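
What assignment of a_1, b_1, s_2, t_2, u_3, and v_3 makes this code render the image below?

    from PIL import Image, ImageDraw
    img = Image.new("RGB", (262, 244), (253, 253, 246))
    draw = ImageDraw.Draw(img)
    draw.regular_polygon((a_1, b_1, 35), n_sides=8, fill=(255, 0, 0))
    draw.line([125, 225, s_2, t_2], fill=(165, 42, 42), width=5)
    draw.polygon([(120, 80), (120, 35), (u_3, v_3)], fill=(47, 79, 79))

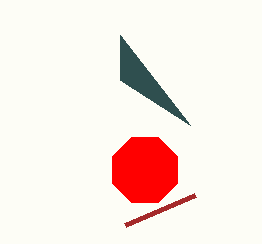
a_1 = 145, b_1 = 170, s_2 = 195, t_2 = 195, u_3 = 190, v_3 = 125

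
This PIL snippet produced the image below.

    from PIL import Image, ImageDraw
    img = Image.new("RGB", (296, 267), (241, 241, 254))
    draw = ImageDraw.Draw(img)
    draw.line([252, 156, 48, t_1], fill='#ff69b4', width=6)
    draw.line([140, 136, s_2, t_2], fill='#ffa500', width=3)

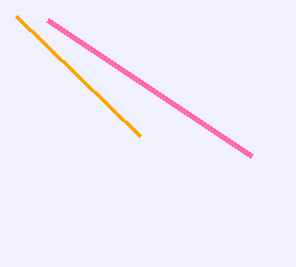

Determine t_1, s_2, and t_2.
t_1 = 20
s_2 = 16
t_2 = 16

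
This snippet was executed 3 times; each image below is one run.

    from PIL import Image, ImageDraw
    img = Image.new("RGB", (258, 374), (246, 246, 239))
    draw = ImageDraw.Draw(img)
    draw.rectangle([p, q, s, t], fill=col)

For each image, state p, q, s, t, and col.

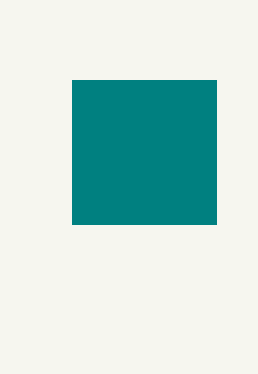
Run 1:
p = 72, q = 80, s = 216, t = 224, col = 'teal'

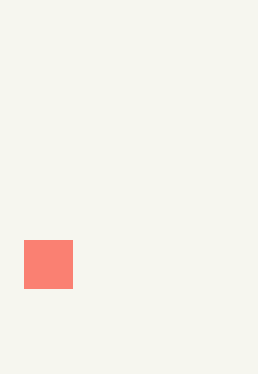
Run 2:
p = 24, q = 240, s = 72, t = 288, col = 'salmon'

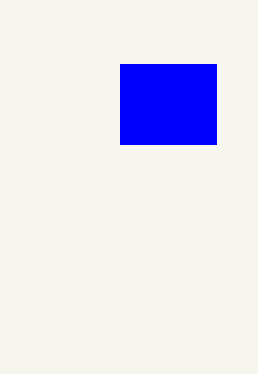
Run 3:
p = 120, q = 64, s = 216, t = 144, col = 'blue'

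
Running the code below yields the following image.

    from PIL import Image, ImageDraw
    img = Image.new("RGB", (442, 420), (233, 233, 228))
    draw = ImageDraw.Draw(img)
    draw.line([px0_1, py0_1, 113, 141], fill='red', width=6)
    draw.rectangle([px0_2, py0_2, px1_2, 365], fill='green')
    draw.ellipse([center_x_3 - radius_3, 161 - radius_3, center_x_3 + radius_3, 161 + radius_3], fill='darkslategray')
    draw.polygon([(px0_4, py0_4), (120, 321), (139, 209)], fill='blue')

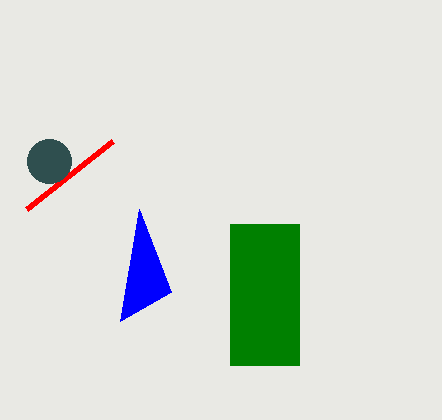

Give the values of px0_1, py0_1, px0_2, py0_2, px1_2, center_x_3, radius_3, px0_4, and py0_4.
px0_1 = 27
py0_1 = 209
px0_2 = 230
py0_2 = 224
px1_2 = 299
center_x_3 = 49
radius_3 = 22
px0_4 = 171
py0_4 = 292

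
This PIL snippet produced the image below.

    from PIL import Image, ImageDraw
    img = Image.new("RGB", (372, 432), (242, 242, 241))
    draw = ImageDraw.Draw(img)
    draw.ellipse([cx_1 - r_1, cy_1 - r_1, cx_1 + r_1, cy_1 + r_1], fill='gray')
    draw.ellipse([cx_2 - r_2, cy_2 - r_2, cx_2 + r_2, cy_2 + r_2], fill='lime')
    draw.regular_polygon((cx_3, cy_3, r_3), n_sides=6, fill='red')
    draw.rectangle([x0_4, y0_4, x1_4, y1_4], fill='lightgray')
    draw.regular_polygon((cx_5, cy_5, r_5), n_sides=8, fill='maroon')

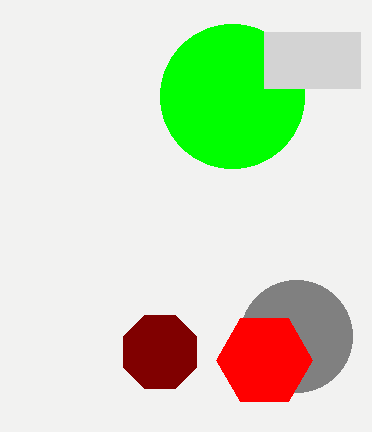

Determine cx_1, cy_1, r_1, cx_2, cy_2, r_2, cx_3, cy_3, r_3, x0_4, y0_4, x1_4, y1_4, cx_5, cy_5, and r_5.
cx_1 = 296
cy_1 = 336
r_1 = 56
cx_2 = 232
cy_2 = 96
r_2 = 72
cx_3 = 264
cy_3 = 360
r_3 = 48
x0_4 = 264
y0_4 = 32
x1_4 = 360
y1_4 = 88
cx_5 = 160
cy_5 = 352
r_5 = 40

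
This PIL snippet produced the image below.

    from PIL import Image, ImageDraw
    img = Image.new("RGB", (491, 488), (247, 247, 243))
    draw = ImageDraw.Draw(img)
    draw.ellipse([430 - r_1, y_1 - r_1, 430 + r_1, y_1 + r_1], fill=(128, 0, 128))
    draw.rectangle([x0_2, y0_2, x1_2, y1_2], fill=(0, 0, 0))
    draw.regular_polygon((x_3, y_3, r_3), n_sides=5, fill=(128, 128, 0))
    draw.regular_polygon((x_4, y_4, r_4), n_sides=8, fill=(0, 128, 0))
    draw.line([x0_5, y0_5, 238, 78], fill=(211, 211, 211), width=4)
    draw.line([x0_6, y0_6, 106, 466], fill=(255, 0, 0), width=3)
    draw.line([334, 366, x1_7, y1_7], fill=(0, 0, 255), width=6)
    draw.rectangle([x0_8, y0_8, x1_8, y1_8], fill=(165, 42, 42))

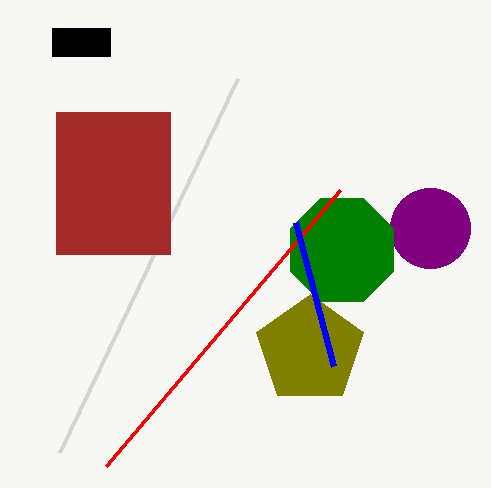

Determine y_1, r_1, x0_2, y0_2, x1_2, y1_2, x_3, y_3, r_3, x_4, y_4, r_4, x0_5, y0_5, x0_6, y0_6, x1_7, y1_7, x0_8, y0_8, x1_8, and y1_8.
y_1 = 228
r_1 = 40
x0_2 = 52
y0_2 = 28
x1_2 = 110
y1_2 = 56
x_3 = 310
y_3 = 350
r_3 = 56
x_4 = 342
y_4 = 250
r_4 = 56
x0_5 = 60
y0_5 = 452
x0_6 = 340
y0_6 = 190
x1_7 = 296
y1_7 = 222
x0_8 = 56
y0_8 = 112
x1_8 = 170
y1_8 = 254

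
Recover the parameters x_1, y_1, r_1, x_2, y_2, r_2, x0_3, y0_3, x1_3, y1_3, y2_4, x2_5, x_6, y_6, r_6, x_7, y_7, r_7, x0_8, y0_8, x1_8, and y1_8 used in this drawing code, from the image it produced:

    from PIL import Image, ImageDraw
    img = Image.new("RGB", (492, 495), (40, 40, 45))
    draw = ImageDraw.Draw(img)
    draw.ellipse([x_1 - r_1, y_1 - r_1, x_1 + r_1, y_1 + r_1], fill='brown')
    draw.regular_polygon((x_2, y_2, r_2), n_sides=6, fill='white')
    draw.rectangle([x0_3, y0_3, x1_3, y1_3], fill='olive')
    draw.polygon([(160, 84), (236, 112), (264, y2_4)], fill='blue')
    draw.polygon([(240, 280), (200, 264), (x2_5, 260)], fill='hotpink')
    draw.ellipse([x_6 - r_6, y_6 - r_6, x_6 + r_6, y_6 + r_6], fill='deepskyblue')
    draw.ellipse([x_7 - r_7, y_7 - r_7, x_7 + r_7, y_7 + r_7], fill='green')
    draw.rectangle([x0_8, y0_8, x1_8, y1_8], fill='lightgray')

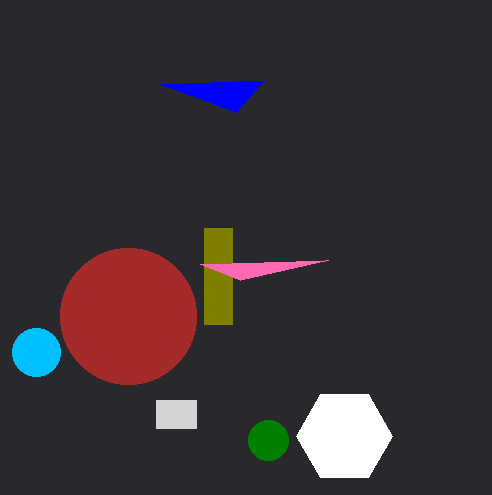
x_1 = 128; y_1 = 316; r_1 = 68; x_2 = 344; y_2 = 436; r_2 = 48; x0_3 = 204; y0_3 = 228; x1_3 = 232; y1_3 = 324; y2_4 = 80; x2_5 = 328; x_6 = 36; y_6 = 352; r_6 = 24; x_7 = 268; y_7 = 440; r_7 = 20; x0_8 = 156; y0_8 = 400; x1_8 = 196; y1_8 = 428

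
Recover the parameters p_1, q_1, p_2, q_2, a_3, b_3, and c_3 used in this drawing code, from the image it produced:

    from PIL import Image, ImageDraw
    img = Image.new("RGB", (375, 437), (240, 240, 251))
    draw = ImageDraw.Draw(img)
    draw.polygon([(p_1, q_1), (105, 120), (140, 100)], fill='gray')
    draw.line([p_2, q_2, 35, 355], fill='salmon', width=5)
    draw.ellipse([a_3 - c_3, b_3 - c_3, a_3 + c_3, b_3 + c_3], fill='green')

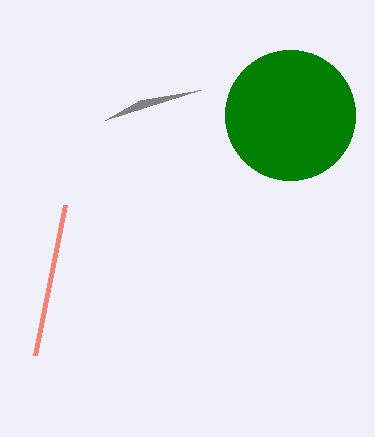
p_1 = 200
q_1 = 90
p_2 = 65
q_2 = 205
a_3 = 290
b_3 = 115
c_3 = 65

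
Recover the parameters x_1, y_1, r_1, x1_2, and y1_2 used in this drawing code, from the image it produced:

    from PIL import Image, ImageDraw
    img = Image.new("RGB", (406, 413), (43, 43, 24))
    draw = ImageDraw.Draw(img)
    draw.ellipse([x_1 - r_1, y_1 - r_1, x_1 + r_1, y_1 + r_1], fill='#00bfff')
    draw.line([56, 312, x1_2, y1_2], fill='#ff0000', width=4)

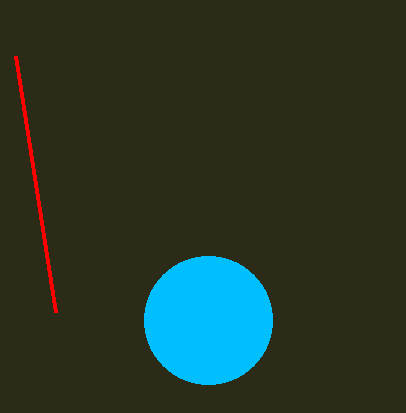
x_1 = 208
y_1 = 320
r_1 = 64
x1_2 = 16
y1_2 = 56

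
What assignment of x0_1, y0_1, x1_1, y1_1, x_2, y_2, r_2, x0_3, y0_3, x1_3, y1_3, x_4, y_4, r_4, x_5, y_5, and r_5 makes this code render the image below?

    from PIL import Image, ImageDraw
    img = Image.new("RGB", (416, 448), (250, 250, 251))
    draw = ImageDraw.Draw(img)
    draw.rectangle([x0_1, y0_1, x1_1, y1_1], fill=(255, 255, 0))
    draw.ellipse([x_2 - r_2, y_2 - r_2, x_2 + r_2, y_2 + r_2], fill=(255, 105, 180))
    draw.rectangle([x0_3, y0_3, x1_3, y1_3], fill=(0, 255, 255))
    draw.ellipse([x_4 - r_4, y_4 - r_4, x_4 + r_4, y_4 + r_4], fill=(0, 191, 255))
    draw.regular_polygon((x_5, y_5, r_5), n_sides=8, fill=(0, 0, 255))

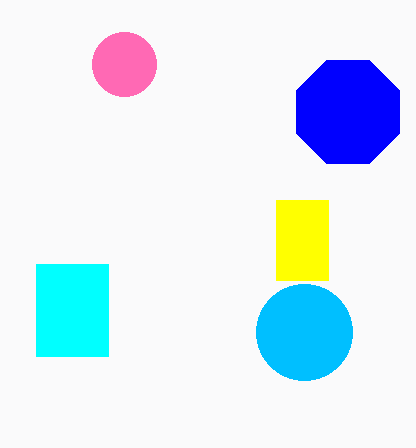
x0_1 = 276; y0_1 = 200; x1_1 = 328; y1_1 = 280; x_2 = 124; y_2 = 64; r_2 = 32; x0_3 = 36; y0_3 = 264; x1_3 = 108; y1_3 = 356; x_4 = 304; y_4 = 332; r_4 = 48; x_5 = 348; y_5 = 112; r_5 = 56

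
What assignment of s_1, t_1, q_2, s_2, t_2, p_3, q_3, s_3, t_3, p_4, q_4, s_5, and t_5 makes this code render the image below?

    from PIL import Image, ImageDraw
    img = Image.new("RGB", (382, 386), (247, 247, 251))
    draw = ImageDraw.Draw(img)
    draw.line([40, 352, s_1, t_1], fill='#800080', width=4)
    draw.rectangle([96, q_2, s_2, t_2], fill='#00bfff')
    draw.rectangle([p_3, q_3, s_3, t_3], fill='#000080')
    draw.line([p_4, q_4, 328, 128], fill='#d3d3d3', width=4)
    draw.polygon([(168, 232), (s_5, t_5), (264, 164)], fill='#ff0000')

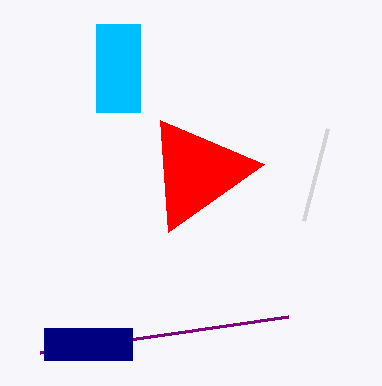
s_1 = 288, t_1 = 316, q_2 = 24, s_2 = 140, t_2 = 112, p_3 = 44, q_3 = 328, s_3 = 132, t_3 = 360, p_4 = 304, q_4 = 220, s_5 = 160, t_5 = 120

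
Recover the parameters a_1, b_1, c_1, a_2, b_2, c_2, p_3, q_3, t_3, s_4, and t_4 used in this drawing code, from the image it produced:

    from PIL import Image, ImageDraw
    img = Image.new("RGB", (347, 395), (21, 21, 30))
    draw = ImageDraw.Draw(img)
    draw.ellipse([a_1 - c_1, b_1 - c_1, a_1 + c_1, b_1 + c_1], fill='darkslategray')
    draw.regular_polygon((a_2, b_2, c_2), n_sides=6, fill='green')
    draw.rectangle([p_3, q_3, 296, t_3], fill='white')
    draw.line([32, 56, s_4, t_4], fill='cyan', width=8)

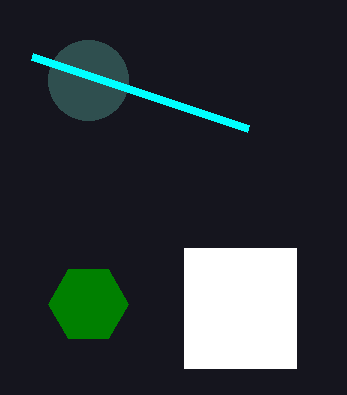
a_1 = 88; b_1 = 80; c_1 = 40; a_2 = 88; b_2 = 304; c_2 = 40; p_3 = 184; q_3 = 248; t_3 = 368; s_4 = 248; t_4 = 128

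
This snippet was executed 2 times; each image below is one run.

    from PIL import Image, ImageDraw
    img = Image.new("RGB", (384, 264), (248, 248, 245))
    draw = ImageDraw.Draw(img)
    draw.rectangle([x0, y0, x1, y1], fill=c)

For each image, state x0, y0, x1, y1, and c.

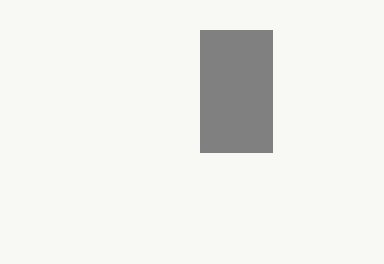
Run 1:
x0 = 200, y0 = 30, x1 = 272, y1 = 152, c = 'gray'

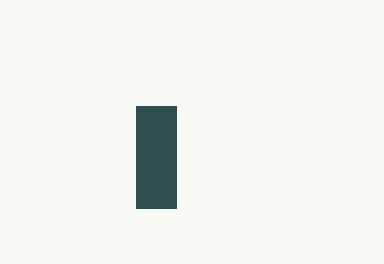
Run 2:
x0 = 136; y0 = 106; x1 = 176; y1 = 208; c = 'darkslategray'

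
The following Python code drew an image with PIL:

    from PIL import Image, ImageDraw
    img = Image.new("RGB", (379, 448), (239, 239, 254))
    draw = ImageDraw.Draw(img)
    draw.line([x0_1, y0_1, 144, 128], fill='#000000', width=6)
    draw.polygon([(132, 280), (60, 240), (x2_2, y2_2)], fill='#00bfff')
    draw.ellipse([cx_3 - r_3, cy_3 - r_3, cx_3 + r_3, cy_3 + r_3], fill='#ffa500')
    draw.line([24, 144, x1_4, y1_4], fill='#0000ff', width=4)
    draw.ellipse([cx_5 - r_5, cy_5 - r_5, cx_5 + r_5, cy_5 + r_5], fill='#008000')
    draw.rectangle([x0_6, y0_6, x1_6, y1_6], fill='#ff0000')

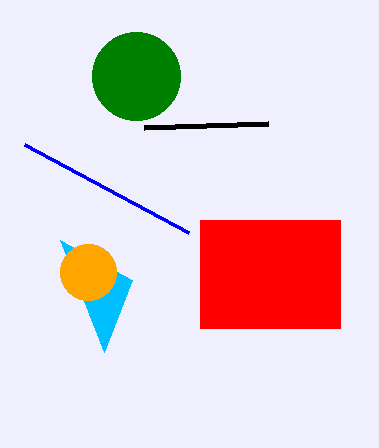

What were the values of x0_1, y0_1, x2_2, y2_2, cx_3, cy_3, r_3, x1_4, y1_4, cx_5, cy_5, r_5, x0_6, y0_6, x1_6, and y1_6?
x0_1 = 268
y0_1 = 124
x2_2 = 104
y2_2 = 352
cx_3 = 88
cy_3 = 272
r_3 = 28
x1_4 = 188
y1_4 = 232
cx_5 = 136
cy_5 = 76
r_5 = 44
x0_6 = 200
y0_6 = 220
x1_6 = 340
y1_6 = 328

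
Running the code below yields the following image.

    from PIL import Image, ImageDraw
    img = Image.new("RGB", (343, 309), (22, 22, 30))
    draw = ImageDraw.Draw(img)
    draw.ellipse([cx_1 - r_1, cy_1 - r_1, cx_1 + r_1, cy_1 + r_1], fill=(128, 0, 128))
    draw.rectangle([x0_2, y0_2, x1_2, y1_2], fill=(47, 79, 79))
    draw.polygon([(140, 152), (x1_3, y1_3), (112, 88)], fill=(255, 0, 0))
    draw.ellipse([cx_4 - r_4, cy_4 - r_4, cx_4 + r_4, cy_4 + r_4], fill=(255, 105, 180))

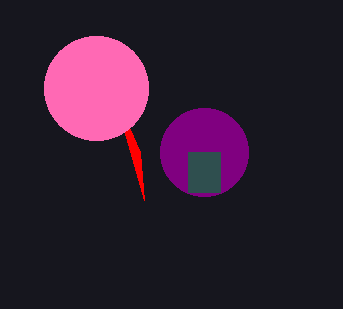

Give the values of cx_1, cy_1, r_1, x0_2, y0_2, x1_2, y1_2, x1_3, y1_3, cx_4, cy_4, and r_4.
cx_1 = 204
cy_1 = 152
r_1 = 44
x0_2 = 188
y0_2 = 152
x1_2 = 220
y1_2 = 192
x1_3 = 144
y1_3 = 200
cx_4 = 96
cy_4 = 88
r_4 = 52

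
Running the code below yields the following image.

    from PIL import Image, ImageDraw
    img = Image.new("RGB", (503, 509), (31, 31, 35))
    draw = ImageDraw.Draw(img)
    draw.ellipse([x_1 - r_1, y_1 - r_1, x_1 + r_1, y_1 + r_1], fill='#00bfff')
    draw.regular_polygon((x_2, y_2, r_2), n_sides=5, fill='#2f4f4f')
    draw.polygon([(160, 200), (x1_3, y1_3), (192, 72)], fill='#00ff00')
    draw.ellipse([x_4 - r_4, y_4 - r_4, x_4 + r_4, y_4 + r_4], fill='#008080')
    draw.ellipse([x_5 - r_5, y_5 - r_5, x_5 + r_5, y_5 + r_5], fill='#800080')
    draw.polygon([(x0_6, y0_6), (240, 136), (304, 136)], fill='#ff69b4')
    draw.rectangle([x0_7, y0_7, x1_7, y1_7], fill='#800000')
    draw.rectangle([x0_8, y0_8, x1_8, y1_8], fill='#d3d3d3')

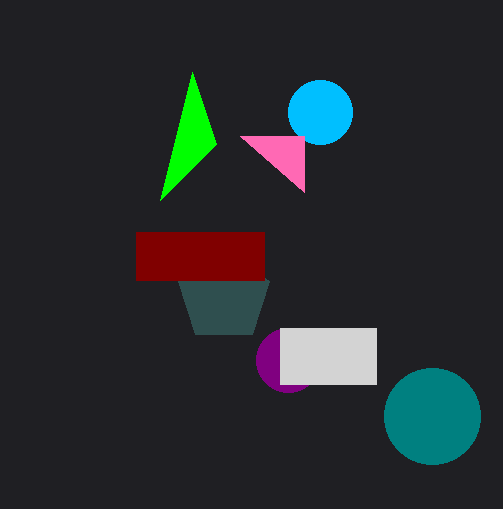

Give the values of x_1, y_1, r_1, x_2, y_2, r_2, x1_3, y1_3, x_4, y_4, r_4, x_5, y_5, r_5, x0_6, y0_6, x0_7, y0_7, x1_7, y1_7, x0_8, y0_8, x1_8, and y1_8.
x_1 = 320
y_1 = 112
r_1 = 32
x_2 = 224
y_2 = 296
r_2 = 48
x1_3 = 216
y1_3 = 144
x_4 = 432
y_4 = 416
r_4 = 48
x_5 = 288
y_5 = 360
r_5 = 32
x0_6 = 304
y0_6 = 192
x0_7 = 136
y0_7 = 232
x1_7 = 264
y1_7 = 280
x0_8 = 280
y0_8 = 328
x1_8 = 376
y1_8 = 384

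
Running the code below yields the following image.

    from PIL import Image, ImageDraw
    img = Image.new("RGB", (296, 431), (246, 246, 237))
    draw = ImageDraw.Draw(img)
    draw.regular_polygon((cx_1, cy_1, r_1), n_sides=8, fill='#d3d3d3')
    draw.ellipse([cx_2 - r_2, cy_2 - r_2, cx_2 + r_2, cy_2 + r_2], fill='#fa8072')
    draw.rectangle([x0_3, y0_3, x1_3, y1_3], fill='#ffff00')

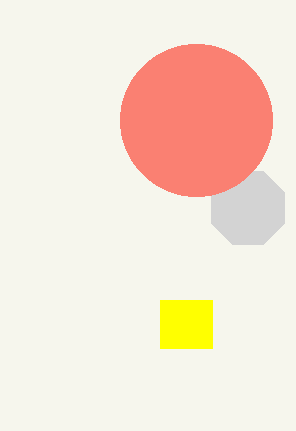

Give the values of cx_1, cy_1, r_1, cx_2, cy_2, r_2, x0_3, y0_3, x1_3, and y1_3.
cx_1 = 248; cy_1 = 208; r_1 = 40; cx_2 = 196; cy_2 = 120; r_2 = 76; x0_3 = 160; y0_3 = 300; x1_3 = 212; y1_3 = 348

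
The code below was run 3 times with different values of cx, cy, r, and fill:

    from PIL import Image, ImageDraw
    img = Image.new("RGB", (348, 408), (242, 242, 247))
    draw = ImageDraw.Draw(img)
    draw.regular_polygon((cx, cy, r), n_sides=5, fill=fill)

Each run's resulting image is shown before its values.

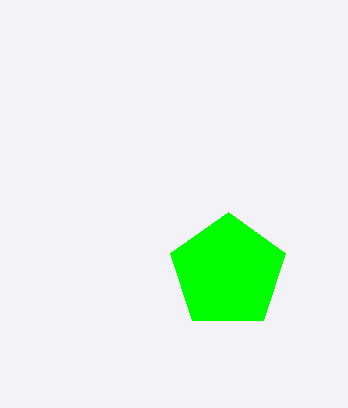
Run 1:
cx = 228, cy = 272, r = 60, fill = 'lime'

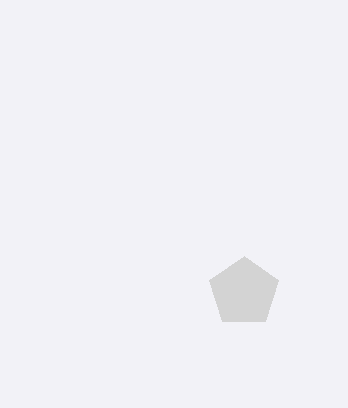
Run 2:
cx = 244, cy = 292, r = 36, fill = 'lightgray'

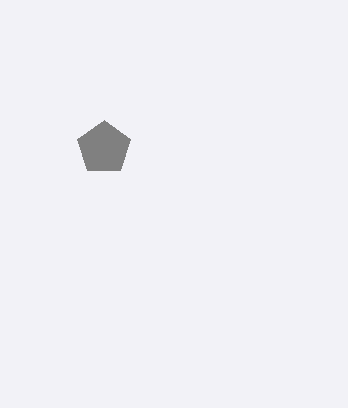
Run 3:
cx = 104; cy = 148; r = 28; fill = 'gray'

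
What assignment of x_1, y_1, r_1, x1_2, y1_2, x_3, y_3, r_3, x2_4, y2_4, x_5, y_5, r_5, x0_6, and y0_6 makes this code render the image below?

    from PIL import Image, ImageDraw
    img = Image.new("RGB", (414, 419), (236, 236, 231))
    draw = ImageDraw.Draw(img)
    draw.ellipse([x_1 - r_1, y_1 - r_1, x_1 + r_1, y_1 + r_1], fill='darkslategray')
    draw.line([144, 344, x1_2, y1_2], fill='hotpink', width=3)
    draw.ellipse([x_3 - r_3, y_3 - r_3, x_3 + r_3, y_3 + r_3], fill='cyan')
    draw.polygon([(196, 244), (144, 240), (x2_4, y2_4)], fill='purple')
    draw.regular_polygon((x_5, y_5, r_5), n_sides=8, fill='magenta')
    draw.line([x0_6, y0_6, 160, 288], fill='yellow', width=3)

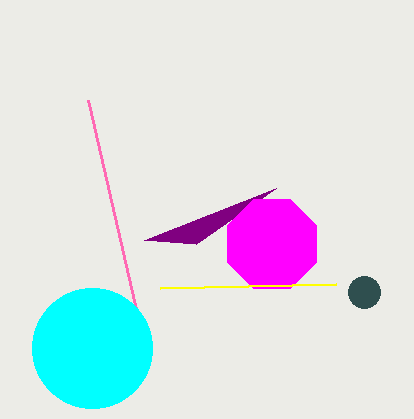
x_1 = 364
y_1 = 292
r_1 = 16
x1_2 = 88
y1_2 = 100
x_3 = 92
y_3 = 348
r_3 = 60
x2_4 = 276
y2_4 = 188
x_5 = 272
y_5 = 244
r_5 = 48
x0_6 = 336
y0_6 = 284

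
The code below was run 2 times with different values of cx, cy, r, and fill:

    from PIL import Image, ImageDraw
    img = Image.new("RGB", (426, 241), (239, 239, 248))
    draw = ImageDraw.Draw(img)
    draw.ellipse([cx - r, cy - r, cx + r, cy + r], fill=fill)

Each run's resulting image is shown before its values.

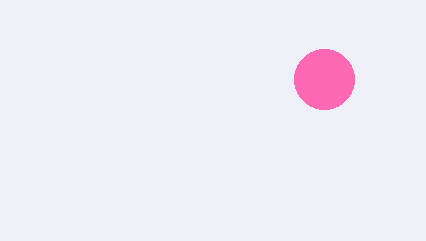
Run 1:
cx = 324; cy = 79; r = 30; fill = 'hotpink'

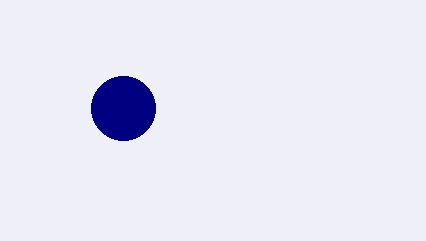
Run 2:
cx = 123; cy = 108; r = 32; fill = 'navy'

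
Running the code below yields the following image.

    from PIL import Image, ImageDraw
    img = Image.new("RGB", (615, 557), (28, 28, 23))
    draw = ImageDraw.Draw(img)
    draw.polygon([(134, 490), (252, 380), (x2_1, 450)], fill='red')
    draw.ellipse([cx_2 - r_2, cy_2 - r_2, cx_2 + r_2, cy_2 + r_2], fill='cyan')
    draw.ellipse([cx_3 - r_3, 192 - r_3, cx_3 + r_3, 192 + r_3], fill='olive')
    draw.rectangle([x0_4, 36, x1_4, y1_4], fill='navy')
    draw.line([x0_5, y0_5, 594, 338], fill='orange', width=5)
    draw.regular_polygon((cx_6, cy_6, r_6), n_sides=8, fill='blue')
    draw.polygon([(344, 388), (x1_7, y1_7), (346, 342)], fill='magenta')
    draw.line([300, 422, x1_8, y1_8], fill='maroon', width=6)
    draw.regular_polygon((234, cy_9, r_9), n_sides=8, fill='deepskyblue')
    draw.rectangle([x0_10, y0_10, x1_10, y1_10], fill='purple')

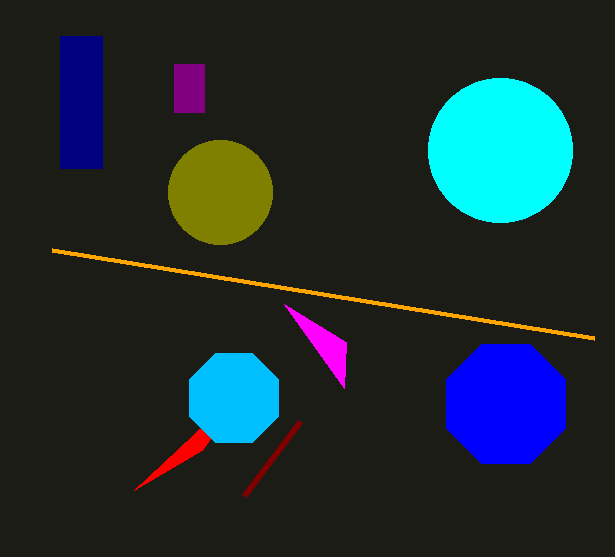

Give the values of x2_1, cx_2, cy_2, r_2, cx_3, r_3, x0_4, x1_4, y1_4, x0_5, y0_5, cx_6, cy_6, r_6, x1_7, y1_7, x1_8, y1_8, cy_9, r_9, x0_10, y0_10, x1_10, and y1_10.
x2_1 = 202
cx_2 = 500
cy_2 = 150
r_2 = 72
cx_3 = 220
r_3 = 52
x0_4 = 60
x1_4 = 102
y1_4 = 168
x0_5 = 52
y0_5 = 250
cx_6 = 506
cy_6 = 404
r_6 = 64
x1_7 = 284
y1_7 = 304
x1_8 = 244
y1_8 = 496
cy_9 = 398
r_9 = 48
x0_10 = 174
y0_10 = 64
x1_10 = 204
y1_10 = 112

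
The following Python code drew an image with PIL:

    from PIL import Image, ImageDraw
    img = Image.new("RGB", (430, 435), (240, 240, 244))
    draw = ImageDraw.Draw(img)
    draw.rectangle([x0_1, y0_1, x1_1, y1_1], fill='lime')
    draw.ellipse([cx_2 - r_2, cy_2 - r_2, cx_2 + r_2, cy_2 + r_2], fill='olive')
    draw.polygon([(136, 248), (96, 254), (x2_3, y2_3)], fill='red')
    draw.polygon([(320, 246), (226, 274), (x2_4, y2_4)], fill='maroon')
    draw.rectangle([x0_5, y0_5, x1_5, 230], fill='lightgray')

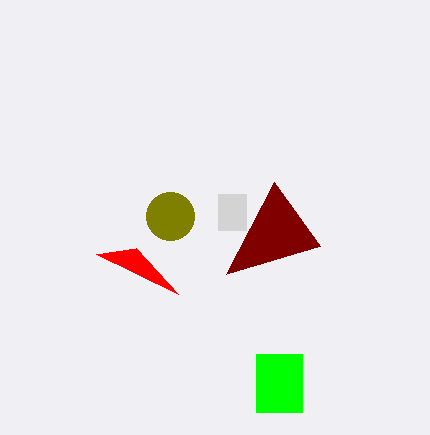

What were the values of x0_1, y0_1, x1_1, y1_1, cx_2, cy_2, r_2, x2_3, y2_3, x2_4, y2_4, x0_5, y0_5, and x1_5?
x0_1 = 256
y0_1 = 354
x1_1 = 302
y1_1 = 412
cx_2 = 170
cy_2 = 216
r_2 = 24
x2_3 = 178
y2_3 = 294
x2_4 = 274
y2_4 = 182
x0_5 = 218
y0_5 = 194
x1_5 = 246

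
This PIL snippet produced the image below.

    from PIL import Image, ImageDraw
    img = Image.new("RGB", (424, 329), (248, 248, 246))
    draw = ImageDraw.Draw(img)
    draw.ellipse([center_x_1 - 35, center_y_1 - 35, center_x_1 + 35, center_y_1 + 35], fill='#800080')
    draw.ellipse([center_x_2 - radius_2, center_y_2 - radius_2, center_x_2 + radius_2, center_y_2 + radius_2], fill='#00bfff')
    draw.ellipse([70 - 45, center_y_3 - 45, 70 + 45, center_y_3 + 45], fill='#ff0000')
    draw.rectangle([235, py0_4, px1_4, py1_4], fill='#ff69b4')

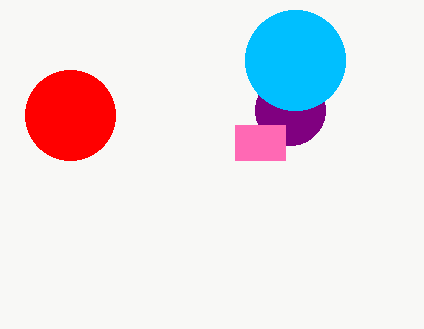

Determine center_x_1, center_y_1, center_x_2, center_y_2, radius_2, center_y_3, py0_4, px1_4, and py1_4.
center_x_1 = 290, center_y_1 = 110, center_x_2 = 295, center_y_2 = 60, radius_2 = 50, center_y_3 = 115, py0_4 = 125, px1_4 = 285, py1_4 = 160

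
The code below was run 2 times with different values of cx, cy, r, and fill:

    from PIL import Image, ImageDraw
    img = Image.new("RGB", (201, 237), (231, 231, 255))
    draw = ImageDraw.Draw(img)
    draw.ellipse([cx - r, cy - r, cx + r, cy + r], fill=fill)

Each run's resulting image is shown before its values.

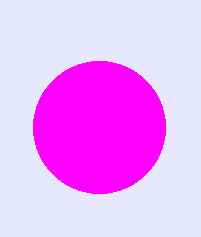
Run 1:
cx = 99
cy = 127
r = 66
fill = 'magenta'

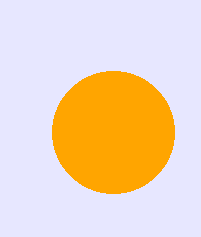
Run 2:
cx = 113, cy = 132, r = 61, fill = 'orange'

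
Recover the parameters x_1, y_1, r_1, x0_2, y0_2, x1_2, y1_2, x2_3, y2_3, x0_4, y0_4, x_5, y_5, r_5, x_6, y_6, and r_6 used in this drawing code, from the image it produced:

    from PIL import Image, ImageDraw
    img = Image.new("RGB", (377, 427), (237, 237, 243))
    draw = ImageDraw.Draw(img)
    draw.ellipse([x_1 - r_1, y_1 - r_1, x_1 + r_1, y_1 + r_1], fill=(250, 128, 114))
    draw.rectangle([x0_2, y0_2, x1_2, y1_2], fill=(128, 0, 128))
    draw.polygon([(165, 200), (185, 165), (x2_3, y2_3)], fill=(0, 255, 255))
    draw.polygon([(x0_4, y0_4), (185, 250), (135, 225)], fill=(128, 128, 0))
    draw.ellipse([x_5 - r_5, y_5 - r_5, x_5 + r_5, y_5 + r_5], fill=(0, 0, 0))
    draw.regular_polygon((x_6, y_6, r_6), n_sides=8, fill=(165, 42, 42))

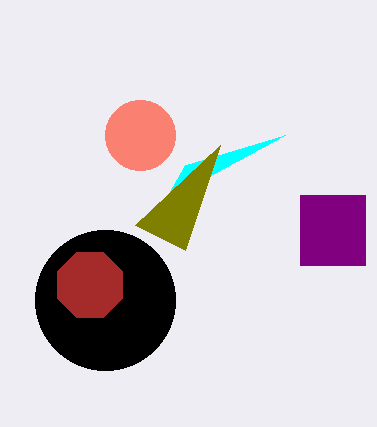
x_1 = 140
y_1 = 135
r_1 = 35
x0_2 = 300
y0_2 = 195
x1_2 = 365
y1_2 = 265
x2_3 = 285
y2_3 = 135
x0_4 = 220
y0_4 = 145
x_5 = 105
y_5 = 300
r_5 = 70
x_6 = 90
y_6 = 285
r_6 = 35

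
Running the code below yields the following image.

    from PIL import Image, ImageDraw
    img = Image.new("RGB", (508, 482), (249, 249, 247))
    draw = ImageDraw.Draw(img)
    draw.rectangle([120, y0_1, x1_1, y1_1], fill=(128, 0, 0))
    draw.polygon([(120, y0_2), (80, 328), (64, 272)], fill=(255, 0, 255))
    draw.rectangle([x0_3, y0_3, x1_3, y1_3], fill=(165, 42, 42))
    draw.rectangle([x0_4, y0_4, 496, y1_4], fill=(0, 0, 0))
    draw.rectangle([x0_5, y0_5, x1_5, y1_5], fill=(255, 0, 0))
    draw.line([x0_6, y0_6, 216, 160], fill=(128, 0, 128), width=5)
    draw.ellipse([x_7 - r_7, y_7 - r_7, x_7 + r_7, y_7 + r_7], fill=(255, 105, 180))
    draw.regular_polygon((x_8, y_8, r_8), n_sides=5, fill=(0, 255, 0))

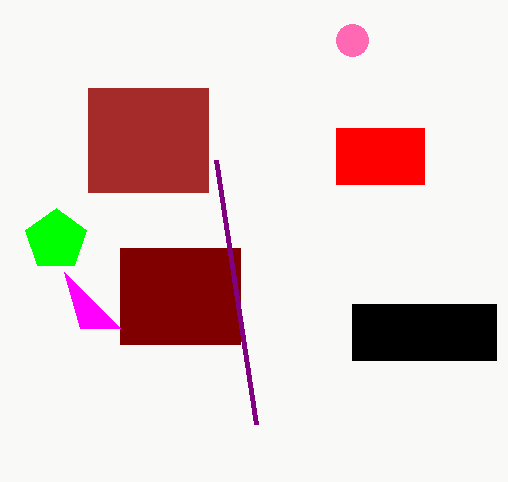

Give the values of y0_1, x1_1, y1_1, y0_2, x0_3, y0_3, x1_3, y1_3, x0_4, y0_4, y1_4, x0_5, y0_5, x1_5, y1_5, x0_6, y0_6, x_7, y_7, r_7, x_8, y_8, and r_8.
y0_1 = 248, x1_1 = 240, y1_1 = 344, y0_2 = 328, x0_3 = 88, y0_3 = 88, x1_3 = 208, y1_3 = 192, x0_4 = 352, y0_4 = 304, y1_4 = 360, x0_5 = 336, y0_5 = 128, x1_5 = 424, y1_5 = 184, x0_6 = 256, y0_6 = 424, x_7 = 352, y_7 = 40, r_7 = 16, x_8 = 56, y_8 = 240, r_8 = 32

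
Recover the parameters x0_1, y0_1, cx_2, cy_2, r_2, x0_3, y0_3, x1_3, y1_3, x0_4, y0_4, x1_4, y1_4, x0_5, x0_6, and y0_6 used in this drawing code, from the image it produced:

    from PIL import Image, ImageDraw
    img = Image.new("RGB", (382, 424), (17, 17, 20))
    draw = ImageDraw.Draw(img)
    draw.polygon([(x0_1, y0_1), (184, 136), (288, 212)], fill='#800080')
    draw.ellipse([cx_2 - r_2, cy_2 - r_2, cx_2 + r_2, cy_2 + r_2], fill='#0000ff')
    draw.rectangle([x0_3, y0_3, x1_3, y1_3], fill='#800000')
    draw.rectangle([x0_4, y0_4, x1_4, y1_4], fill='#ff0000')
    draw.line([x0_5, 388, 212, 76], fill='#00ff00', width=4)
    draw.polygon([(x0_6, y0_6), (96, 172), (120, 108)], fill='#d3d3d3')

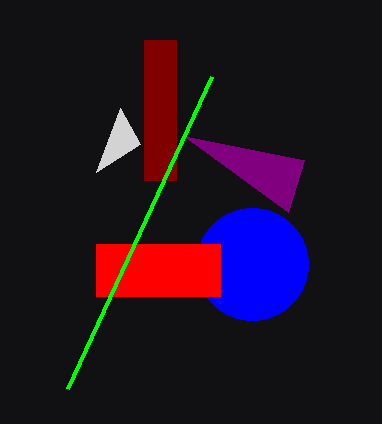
x0_1 = 304
y0_1 = 160
cx_2 = 252
cy_2 = 264
r_2 = 56
x0_3 = 144
y0_3 = 40
x1_3 = 176
y1_3 = 180
x0_4 = 96
y0_4 = 244
x1_4 = 220
y1_4 = 296
x0_5 = 68
x0_6 = 140
y0_6 = 144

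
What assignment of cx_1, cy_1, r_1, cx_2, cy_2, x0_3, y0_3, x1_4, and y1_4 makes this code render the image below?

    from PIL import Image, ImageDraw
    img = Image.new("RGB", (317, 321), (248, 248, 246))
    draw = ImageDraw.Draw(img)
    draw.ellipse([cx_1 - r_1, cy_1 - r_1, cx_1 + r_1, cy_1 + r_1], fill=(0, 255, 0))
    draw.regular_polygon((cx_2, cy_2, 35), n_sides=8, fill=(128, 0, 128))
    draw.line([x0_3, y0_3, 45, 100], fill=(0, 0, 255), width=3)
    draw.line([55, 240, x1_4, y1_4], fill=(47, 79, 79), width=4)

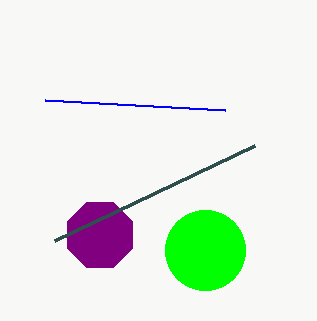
cx_1 = 205
cy_1 = 250
r_1 = 40
cx_2 = 100
cy_2 = 235
x0_3 = 225
y0_3 = 110
x1_4 = 255
y1_4 = 145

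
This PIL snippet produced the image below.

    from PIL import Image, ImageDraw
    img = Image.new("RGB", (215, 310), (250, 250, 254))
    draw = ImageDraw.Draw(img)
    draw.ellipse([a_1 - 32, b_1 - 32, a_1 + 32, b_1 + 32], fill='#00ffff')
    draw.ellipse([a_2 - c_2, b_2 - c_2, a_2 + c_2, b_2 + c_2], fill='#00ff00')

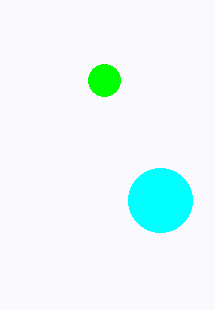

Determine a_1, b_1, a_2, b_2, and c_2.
a_1 = 160, b_1 = 200, a_2 = 104, b_2 = 80, c_2 = 16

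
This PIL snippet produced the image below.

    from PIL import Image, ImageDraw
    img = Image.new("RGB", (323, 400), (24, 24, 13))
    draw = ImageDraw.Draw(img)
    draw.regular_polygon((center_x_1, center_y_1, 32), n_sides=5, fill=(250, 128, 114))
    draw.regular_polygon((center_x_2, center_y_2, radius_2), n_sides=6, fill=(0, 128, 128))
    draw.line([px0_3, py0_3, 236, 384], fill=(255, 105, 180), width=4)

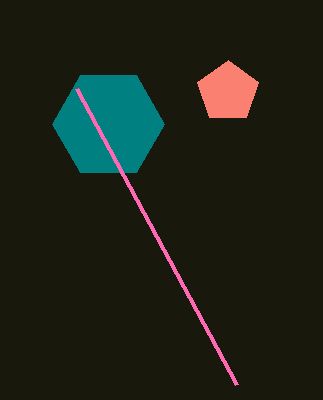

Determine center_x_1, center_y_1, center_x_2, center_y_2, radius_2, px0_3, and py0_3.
center_x_1 = 228; center_y_1 = 92; center_x_2 = 108; center_y_2 = 124; radius_2 = 56; px0_3 = 76; py0_3 = 88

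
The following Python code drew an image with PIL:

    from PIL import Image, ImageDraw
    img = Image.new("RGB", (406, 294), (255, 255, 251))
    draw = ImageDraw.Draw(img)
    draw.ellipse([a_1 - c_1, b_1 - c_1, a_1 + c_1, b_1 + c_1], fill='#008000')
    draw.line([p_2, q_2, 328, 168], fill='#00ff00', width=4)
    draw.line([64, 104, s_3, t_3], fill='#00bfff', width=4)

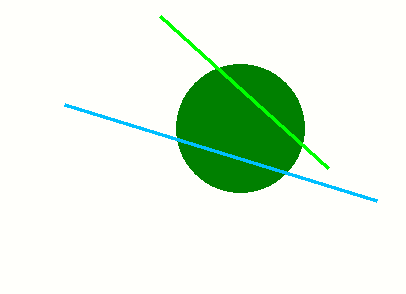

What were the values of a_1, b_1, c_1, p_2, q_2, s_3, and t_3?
a_1 = 240
b_1 = 128
c_1 = 64
p_2 = 160
q_2 = 16
s_3 = 376
t_3 = 200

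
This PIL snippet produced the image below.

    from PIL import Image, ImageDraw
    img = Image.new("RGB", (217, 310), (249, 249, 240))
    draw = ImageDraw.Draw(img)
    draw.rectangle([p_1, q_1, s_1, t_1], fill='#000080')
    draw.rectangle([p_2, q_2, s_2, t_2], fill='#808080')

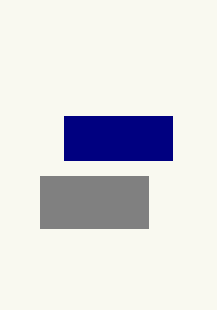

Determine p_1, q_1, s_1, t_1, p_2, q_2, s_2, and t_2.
p_1 = 64, q_1 = 116, s_1 = 172, t_1 = 160, p_2 = 40, q_2 = 176, s_2 = 148, t_2 = 228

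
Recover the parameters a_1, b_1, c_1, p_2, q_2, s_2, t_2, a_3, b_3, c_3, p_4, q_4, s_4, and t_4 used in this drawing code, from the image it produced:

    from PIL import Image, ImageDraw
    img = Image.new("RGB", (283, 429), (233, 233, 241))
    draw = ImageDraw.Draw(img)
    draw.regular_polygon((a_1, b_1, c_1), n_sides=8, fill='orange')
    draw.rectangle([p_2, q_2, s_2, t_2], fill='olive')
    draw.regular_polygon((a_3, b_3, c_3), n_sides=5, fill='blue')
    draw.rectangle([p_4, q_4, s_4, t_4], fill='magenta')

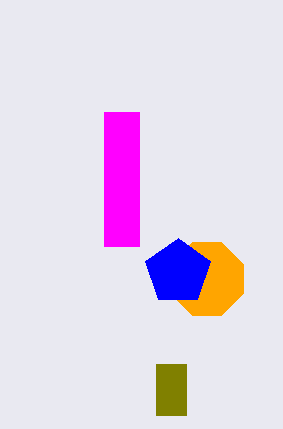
a_1 = 207; b_1 = 279; c_1 = 39; p_2 = 156; q_2 = 364; s_2 = 186; t_2 = 415; a_3 = 178; b_3 = 272; c_3 = 34; p_4 = 104; q_4 = 112; s_4 = 139; t_4 = 246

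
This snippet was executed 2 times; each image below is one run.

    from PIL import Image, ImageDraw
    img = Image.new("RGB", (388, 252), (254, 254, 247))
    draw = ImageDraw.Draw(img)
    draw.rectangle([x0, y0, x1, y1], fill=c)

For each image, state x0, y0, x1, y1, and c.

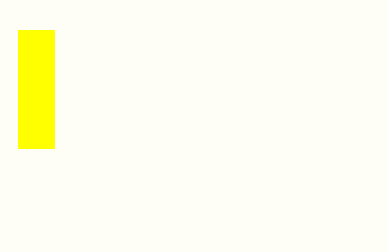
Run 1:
x0 = 18
y0 = 30
x1 = 54
y1 = 148
c = 'yellow'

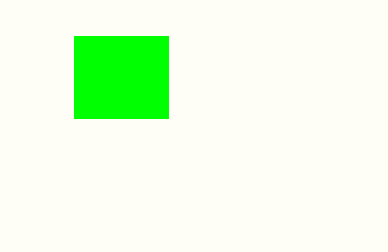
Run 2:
x0 = 74
y0 = 36
x1 = 168
y1 = 118
c = 'lime'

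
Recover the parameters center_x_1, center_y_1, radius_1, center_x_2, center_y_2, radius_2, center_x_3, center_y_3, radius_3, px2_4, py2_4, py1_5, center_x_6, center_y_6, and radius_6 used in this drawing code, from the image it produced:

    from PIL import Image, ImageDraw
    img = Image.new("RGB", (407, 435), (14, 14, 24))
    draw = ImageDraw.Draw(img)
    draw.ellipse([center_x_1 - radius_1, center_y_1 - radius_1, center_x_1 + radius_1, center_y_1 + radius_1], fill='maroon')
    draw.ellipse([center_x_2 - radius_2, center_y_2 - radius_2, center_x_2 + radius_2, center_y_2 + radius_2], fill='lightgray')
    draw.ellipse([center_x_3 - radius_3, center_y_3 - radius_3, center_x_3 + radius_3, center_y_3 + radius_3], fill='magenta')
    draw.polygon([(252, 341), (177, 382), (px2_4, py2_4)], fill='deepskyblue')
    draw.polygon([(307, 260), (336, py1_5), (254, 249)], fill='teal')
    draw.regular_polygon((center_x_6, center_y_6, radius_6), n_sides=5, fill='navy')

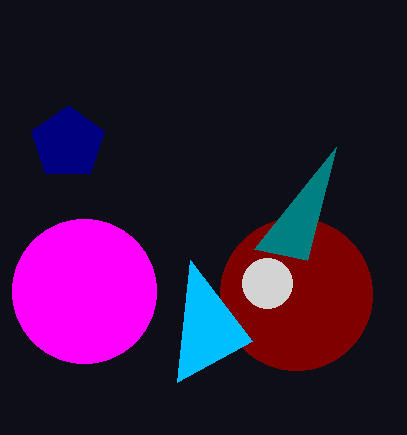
center_x_1 = 296; center_y_1 = 294; radius_1 = 76; center_x_2 = 267; center_y_2 = 283; radius_2 = 25; center_x_3 = 84; center_y_3 = 291; radius_3 = 72; px2_4 = 190; py2_4 = 260; py1_5 = 147; center_x_6 = 68; center_y_6 = 143; radius_6 = 38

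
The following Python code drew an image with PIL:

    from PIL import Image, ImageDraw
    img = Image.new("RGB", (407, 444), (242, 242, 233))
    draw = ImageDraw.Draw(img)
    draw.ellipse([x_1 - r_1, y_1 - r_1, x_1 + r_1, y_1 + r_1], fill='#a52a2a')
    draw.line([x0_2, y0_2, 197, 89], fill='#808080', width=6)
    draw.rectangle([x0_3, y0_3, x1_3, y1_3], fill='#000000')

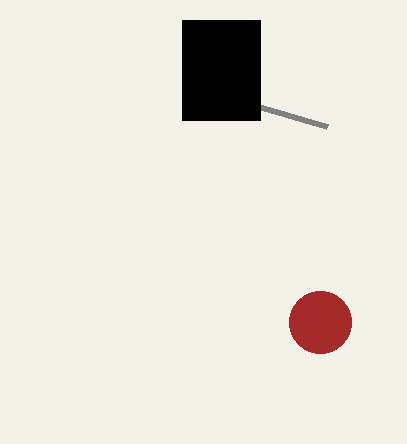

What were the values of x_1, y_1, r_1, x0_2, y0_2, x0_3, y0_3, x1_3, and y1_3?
x_1 = 320
y_1 = 322
r_1 = 31
x0_2 = 327
y0_2 = 127
x0_3 = 182
y0_3 = 20
x1_3 = 260
y1_3 = 120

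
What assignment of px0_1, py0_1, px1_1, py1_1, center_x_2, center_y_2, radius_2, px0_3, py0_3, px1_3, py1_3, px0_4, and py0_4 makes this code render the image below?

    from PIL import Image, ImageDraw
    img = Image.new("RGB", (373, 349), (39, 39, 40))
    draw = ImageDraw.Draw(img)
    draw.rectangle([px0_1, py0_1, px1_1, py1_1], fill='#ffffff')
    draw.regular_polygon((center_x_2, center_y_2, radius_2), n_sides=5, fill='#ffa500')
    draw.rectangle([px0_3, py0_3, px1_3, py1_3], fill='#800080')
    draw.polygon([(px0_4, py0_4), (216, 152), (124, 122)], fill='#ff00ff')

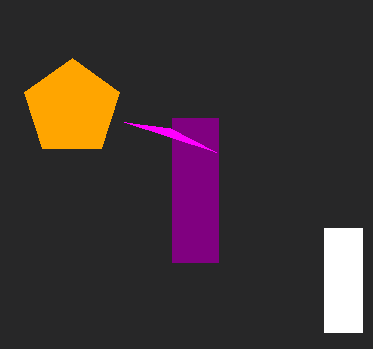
px0_1 = 324; py0_1 = 228; px1_1 = 362; py1_1 = 332; center_x_2 = 72; center_y_2 = 108; radius_2 = 50; px0_3 = 172; py0_3 = 118; px1_3 = 218; py1_3 = 262; px0_4 = 170; py0_4 = 128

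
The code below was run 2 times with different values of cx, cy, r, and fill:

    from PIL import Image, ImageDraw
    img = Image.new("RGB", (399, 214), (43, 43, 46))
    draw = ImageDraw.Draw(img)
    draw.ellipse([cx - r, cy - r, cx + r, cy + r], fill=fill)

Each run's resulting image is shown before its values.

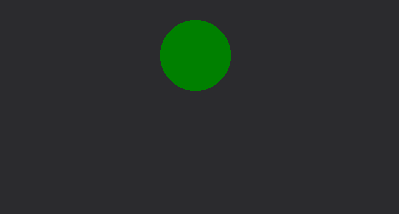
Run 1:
cx = 195, cy = 55, r = 35, fill = 'green'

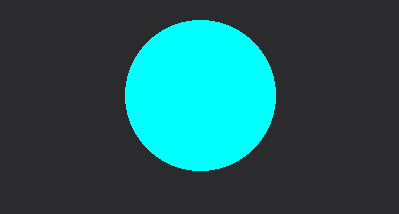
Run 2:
cx = 200, cy = 95, r = 75, fill = 'cyan'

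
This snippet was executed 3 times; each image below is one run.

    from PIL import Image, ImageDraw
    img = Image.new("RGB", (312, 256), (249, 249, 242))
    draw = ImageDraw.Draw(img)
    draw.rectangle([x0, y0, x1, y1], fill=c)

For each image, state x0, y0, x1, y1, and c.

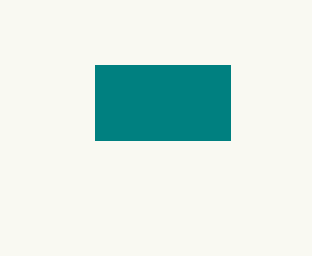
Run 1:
x0 = 95; y0 = 65; x1 = 230; y1 = 140; c = 'teal'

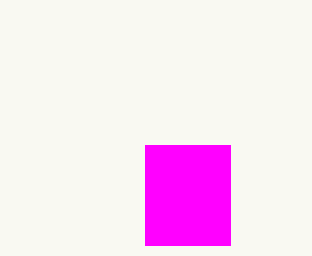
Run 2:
x0 = 145
y0 = 145
x1 = 230
y1 = 245
c = 'magenta'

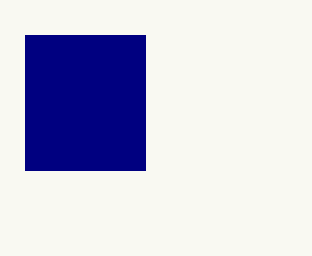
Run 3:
x0 = 25; y0 = 35; x1 = 145; y1 = 170; c = 'navy'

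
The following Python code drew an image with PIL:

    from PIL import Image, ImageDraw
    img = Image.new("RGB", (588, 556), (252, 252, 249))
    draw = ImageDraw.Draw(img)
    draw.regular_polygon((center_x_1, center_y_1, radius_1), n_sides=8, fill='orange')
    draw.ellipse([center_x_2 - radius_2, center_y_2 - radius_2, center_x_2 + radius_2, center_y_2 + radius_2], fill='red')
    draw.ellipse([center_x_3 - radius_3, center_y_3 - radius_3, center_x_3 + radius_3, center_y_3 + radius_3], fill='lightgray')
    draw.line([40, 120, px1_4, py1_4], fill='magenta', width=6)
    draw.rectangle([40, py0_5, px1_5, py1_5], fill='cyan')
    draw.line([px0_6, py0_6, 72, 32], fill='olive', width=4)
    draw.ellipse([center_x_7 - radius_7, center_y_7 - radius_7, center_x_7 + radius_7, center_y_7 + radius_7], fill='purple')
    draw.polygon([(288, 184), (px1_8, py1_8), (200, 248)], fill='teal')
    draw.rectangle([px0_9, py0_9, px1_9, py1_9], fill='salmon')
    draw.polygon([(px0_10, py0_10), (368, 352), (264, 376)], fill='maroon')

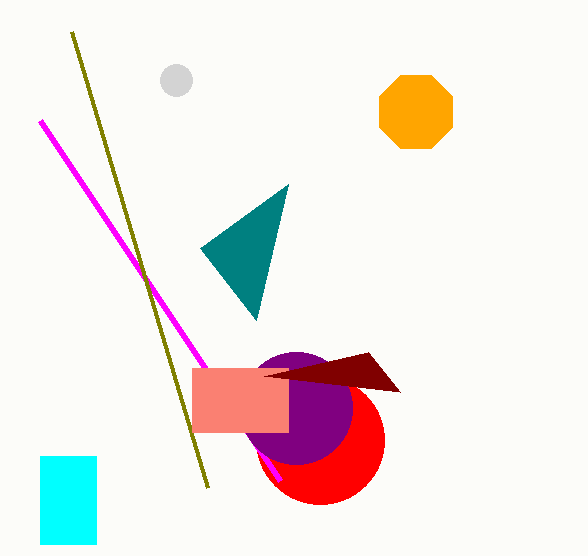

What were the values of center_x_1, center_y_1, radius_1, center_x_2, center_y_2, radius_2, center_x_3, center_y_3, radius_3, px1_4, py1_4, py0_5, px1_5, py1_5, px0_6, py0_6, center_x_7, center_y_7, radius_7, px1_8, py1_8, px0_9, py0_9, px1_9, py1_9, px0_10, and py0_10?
center_x_1 = 416, center_y_1 = 112, radius_1 = 40, center_x_2 = 320, center_y_2 = 440, radius_2 = 64, center_x_3 = 176, center_y_3 = 80, radius_3 = 16, px1_4 = 280, py1_4 = 480, py0_5 = 456, px1_5 = 96, py1_5 = 544, px0_6 = 208, py0_6 = 488, center_x_7 = 296, center_y_7 = 408, radius_7 = 56, px1_8 = 256, py1_8 = 320, px0_9 = 192, py0_9 = 368, px1_9 = 288, py1_9 = 432, px0_10 = 400, py0_10 = 392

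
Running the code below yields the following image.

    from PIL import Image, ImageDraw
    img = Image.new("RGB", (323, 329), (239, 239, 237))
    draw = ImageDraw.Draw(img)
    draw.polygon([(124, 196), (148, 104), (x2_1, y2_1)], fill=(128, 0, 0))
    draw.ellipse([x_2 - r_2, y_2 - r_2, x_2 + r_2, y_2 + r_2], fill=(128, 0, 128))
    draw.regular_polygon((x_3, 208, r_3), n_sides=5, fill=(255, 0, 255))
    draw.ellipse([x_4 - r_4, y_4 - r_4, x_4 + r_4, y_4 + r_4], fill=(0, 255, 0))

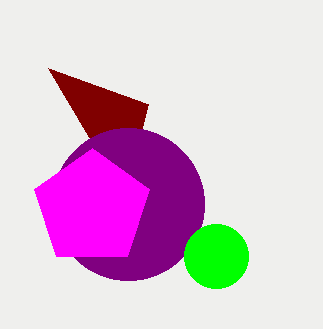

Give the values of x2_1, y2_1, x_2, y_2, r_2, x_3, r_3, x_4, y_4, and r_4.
x2_1 = 48; y2_1 = 68; x_2 = 128; y_2 = 204; r_2 = 76; x_3 = 92; r_3 = 60; x_4 = 216; y_4 = 256; r_4 = 32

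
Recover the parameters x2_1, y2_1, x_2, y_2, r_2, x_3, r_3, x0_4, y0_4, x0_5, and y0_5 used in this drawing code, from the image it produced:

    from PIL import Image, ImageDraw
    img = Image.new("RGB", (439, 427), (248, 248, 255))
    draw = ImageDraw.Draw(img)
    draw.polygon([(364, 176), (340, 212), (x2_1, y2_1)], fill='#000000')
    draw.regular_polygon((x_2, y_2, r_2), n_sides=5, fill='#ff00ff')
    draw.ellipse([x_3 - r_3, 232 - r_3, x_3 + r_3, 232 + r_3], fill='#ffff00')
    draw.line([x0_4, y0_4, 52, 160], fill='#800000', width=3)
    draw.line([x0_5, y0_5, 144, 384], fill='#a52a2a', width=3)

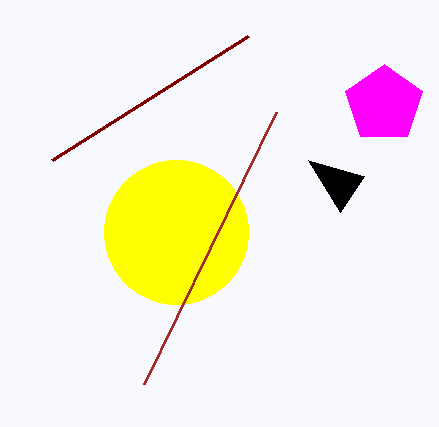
x2_1 = 308
y2_1 = 160
x_2 = 384
y_2 = 104
r_2 = 40
x_3 = 176
r_3 = 72
x0_4 = 248
y0_4 = 36
x0_5 = 276
y0_5 = 112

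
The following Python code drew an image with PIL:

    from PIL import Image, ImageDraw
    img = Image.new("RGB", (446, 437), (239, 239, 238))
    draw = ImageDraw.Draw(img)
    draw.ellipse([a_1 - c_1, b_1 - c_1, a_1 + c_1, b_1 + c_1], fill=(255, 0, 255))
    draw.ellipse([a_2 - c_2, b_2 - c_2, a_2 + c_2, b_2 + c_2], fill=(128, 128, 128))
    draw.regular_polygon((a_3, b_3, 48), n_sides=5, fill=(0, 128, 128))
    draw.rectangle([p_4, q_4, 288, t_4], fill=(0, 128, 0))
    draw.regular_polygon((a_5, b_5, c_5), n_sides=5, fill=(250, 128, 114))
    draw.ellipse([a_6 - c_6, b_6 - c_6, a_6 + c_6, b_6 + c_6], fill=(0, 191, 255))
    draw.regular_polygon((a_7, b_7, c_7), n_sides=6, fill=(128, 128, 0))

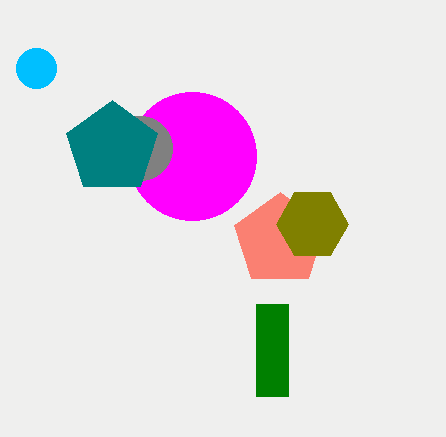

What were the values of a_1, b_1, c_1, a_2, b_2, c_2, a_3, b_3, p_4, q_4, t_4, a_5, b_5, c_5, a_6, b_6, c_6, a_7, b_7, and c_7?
a_1 = 192
b_1 = 156
c_1 = 64
a_2 = 140
b_2 = 148
c_2 = 32
a_3 = 112
b_3 = 148
p_4 = 256
q_4 = 304
t_4 = 396
a_5 = 280
b_5 = 240
c_5 = 48
a_6 = 36
b_6 = 68
c_6 = 20
a_7 = 312
b_7 = 224
c_7 = 36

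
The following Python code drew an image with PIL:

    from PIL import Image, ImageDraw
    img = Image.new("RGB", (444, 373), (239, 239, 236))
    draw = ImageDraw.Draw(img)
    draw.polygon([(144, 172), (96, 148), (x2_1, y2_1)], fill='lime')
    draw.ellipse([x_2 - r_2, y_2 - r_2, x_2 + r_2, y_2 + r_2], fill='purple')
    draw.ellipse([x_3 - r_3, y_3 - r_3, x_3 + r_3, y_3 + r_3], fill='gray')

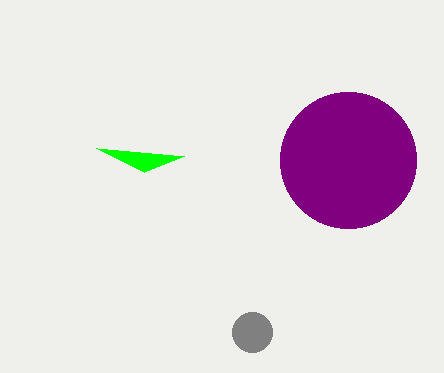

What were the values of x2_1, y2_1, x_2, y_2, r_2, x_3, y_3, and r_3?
x2_1 = 184; y2_1 = 156; x_2 = 348; y_2 = 160; r_2 = 68; x_3 = 252; y_3 = 332; r_3 = 20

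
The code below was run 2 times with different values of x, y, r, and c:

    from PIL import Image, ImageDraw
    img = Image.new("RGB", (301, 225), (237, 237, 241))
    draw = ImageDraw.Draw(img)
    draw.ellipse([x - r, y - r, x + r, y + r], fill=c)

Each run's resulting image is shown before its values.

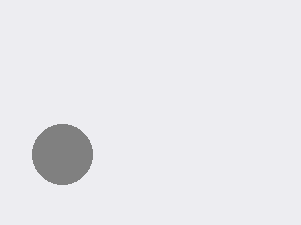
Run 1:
x = 62, y = 154, r = 30, c = 'gray'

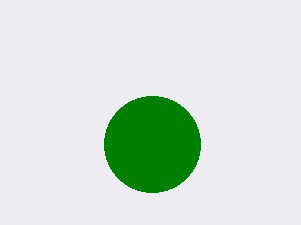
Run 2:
x = 152
y = 144
r = 48
c = 'green'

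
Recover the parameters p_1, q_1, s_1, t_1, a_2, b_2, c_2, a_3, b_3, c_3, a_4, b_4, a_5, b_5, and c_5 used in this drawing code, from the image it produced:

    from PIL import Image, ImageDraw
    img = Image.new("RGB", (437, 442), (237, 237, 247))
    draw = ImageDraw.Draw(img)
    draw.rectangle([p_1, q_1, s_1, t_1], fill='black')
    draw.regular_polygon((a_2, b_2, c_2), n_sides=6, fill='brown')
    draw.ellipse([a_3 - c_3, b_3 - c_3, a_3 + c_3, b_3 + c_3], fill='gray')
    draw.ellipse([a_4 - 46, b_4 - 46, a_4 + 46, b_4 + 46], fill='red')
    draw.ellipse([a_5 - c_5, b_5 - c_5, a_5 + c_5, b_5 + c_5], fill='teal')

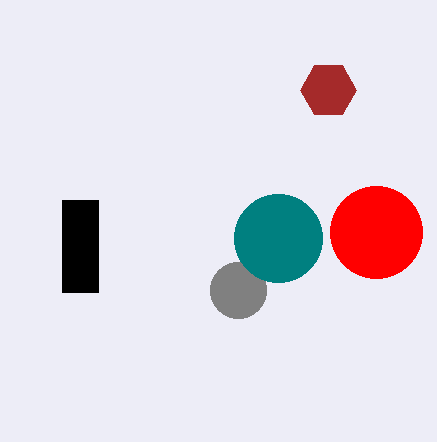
p_1 = 62, q_1 = 200, s_1 = 98, t_1 = 292, a_2 = 328, b_2 = 90, c_2 = 28, a_3 = 238, b_3 = 290, c_3 = 28, a_4 = 376, b_4 = 232, a_5 = 278, b_5 = 238, c_5 = 44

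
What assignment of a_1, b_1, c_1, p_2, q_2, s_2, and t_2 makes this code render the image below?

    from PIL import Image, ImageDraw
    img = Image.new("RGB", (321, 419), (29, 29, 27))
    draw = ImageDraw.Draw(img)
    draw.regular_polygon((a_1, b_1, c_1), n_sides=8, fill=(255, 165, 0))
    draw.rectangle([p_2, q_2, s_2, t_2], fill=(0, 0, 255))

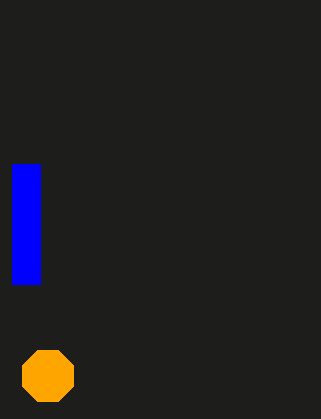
a_1 = 48
b_1 = 376
c_1 = 28
p_2 = 12
q_2 = 164
s_2 = 40
t_2 = 284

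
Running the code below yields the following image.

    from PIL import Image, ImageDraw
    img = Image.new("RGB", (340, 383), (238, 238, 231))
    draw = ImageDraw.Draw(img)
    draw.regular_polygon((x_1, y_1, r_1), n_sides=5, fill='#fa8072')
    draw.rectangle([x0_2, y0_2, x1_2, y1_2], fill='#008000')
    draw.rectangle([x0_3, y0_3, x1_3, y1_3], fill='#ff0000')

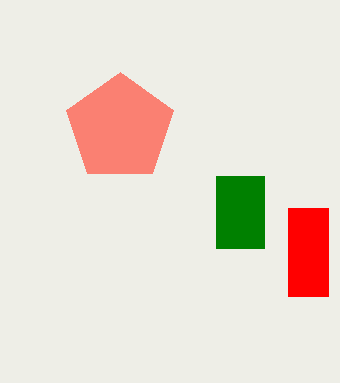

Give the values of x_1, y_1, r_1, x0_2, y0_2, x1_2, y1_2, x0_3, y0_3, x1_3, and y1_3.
x_1 = 120; y_1 = 128; r_1 = 56; x0_2 = 216; y0_2 = 176; x1_2 = 264; y1_2 = 248; x0_3 = 288; y0_3 = 208; x1_3 = 328; y1_3 = 296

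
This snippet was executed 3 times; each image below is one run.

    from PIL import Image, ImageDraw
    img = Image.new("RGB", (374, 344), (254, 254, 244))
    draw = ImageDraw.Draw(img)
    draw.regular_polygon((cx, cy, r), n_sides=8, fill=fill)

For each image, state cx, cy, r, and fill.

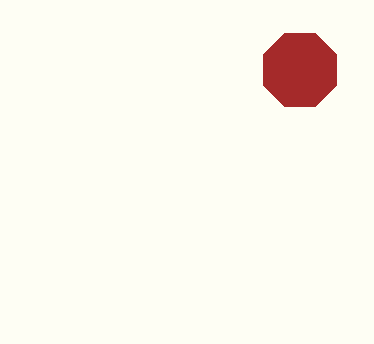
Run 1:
cx = 300
cy = 70
r = 40
fill = 'brown'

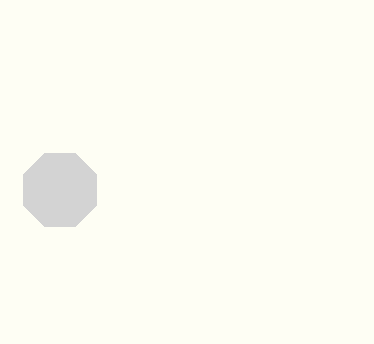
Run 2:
cx = 60, cy = 190, r = 40, fill = 'lightgray'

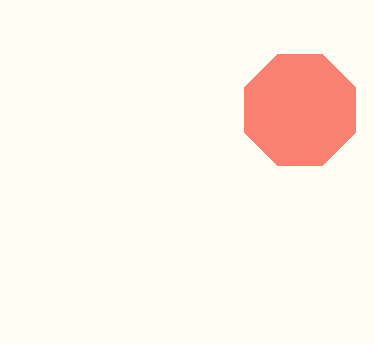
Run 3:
cx = 300, cy = 110, r = 60, fill = 'salmon'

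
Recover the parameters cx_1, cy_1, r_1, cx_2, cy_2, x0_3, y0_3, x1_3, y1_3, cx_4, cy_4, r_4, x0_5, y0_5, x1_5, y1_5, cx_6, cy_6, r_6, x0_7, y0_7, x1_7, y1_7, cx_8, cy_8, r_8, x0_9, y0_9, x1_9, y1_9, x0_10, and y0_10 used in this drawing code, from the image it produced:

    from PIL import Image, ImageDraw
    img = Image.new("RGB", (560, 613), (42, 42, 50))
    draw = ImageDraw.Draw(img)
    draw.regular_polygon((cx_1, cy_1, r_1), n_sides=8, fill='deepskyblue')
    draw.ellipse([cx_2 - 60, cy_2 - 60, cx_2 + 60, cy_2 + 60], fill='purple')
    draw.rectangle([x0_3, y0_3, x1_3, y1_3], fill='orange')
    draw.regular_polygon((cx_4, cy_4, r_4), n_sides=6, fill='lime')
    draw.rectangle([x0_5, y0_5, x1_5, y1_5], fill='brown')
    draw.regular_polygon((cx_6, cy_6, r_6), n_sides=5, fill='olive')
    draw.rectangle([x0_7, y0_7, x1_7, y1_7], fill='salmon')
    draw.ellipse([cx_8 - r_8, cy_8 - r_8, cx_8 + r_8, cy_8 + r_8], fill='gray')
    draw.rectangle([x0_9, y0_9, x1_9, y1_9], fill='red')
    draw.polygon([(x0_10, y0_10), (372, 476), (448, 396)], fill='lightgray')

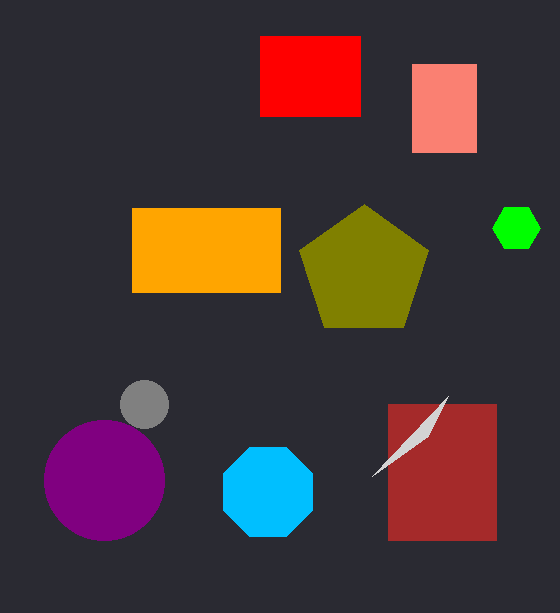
cx_1 = 268
cy_1 = 492
r_1 = 48
cx_2 = 104
cy_2 = 480
x0_3 = 132
y0_3 = 208
x1_3 = 280
y1_3 = 292
cx_4 = 516
cy_4 = 228
r_4 = 24
x0_5 = 388
y0_5 = 404
x1_5 = 496
y1_5 = 540
cx_6 = 364
cy_6 = 272
r_6 = 68
x0_7 = 412
y0_7 = 64
x1_7 = 476
y1_7 = 152
cx_8 = 144
cy_8 = 404
r_8 = 24
x0_9 = 260
y0_9 = 36
x1_9 = 360
y1_9 = 116
x0_10 = 428
y0_10 = 436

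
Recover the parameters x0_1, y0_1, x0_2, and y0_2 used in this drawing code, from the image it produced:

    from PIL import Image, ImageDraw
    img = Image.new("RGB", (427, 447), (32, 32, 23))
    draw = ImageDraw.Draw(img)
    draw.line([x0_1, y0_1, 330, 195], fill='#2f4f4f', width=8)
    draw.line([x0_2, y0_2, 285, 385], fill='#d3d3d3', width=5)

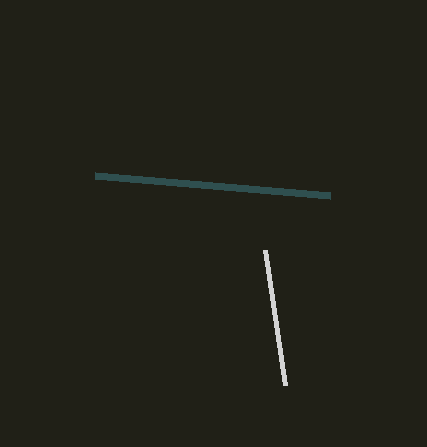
x0_1 = 95; y0_1 = 175; x0_2 = 265; y0_2 = 250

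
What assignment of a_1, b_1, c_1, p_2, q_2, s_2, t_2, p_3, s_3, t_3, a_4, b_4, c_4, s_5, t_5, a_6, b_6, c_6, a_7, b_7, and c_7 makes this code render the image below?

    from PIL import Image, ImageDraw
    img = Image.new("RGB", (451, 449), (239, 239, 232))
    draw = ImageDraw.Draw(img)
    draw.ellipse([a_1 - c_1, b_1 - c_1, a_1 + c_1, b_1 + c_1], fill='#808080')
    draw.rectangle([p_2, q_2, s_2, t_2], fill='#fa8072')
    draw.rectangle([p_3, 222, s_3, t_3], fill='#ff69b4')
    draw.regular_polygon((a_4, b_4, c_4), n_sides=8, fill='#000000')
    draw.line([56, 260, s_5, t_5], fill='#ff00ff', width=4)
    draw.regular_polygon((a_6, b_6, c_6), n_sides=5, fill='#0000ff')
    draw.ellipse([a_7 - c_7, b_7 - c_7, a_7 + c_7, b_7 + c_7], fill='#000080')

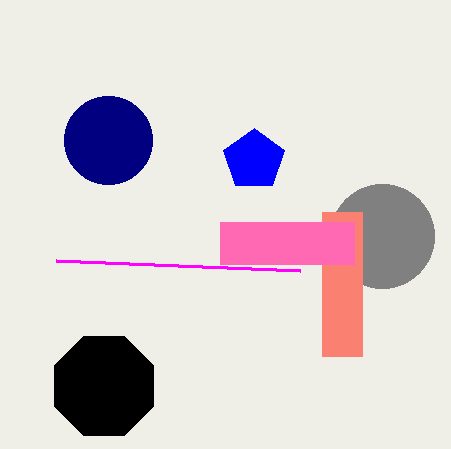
a_1 = 382
b_1 = 236
c_1 = 52
p_2 = 322
q_2 = 212
s_2 = 362
t_2 = 356
p_3 = 220
s_3 = 354
t_3 = 264
a_4 = 104
b_4 = 386
c_4 = 54
s_5 = 300
t_5 = 270
a_6 = 254
b_6 = 160
c_6 = 32
a_7 = 108
b_7 = 140
c_7 = 44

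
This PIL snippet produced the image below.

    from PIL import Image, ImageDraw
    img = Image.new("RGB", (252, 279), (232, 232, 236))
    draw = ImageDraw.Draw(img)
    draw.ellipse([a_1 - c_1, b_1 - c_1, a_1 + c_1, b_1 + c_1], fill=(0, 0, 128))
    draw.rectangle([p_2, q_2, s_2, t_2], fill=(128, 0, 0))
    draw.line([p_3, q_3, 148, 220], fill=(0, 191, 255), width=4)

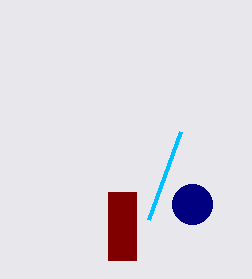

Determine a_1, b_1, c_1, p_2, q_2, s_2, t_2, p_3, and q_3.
a_1 = 192
b_1 = 204
c_1 = 20
p_2 = 108
q_2 = 192
s_2 = 136
t_2 = 260
p_3 = 180
q_3 = 132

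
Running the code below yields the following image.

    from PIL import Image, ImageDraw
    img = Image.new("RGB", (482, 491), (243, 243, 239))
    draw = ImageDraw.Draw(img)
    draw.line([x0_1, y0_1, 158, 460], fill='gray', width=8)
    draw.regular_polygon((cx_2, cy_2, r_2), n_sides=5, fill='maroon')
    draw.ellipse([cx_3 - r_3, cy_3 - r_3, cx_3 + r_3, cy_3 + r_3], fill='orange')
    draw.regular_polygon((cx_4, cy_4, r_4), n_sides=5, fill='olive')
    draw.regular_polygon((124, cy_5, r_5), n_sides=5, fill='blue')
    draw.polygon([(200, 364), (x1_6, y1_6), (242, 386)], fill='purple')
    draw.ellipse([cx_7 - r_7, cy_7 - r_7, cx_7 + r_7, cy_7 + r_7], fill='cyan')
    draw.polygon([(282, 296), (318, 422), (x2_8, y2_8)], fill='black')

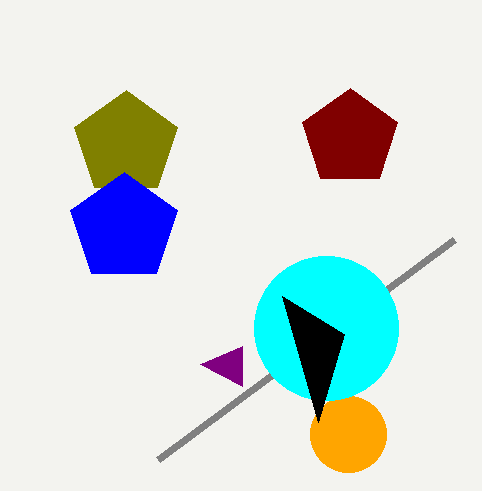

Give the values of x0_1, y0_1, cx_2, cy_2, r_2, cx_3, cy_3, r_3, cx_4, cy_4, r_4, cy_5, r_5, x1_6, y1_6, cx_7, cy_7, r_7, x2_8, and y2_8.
x0_1 = 454, y0_1 = 240, cx_2 = 350, cy_2 = 138, r_2 = 50, cx_3 = 348, cy_3 = 434, r_3 = 38, cx_4 = 126, cy_4 = 144, r_4 = 54, cy_5 = 228, r_5 = 56, x1_6 = 242, y1_6 = 346, cx_7 = 326, cy_7 = 328, r_7 = 72, x2_8 = 344, y2_8 = 334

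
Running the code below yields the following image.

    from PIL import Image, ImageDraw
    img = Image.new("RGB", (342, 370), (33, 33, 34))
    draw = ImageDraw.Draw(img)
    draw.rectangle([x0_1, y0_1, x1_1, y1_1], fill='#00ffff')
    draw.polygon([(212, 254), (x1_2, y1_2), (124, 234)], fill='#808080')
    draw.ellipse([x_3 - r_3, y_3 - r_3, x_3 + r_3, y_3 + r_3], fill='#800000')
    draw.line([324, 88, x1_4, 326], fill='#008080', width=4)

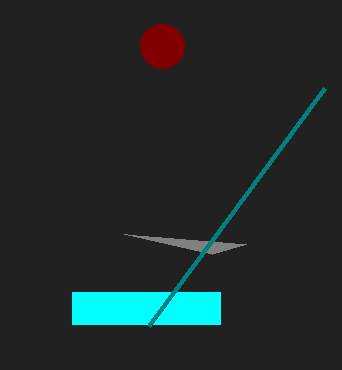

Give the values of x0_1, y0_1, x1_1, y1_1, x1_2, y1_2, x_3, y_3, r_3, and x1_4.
x0_1 = 72
y0_1 = 292
x1_1 = 220
y1_1 = 324
x1_2 = 246
y1_2 = 244
x_3 = 162
y_3 = 46
r_3 = 22
x1_4 = 148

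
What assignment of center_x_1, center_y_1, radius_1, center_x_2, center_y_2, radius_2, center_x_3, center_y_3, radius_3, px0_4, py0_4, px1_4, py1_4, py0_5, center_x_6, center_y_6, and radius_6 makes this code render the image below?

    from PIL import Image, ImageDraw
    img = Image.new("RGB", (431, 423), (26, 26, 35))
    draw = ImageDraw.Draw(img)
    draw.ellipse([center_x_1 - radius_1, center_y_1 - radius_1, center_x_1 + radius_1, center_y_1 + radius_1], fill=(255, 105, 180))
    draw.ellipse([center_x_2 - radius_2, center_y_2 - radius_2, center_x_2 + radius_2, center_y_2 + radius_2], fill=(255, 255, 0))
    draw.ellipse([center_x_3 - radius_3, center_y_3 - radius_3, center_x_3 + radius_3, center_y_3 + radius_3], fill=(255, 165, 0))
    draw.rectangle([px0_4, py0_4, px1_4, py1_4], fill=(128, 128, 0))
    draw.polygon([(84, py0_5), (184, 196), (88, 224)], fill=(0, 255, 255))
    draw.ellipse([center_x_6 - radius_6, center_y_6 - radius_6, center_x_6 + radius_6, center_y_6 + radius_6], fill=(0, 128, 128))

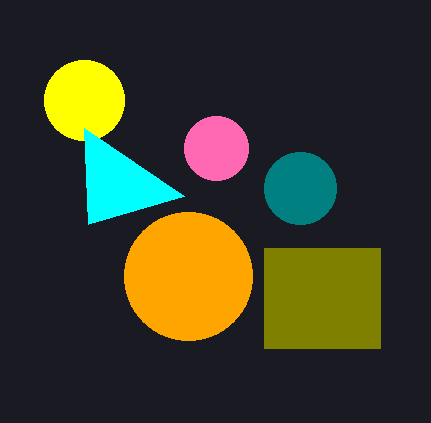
center_x_1 = 216
center_y_1 = 148
radius_1 = 32
center_x_2 = 84
center_y_2 = 100
radius_2 = 40
center_x_3 = 188
center_y_3 = 276
radius_3 = 64
px0_4 = 264
py0_4 = 248
px1_4 = 380
py1_4 = 348
py0_5 = 128
center_x_6 = 300
center_y_6 = 188
radius_6 = 36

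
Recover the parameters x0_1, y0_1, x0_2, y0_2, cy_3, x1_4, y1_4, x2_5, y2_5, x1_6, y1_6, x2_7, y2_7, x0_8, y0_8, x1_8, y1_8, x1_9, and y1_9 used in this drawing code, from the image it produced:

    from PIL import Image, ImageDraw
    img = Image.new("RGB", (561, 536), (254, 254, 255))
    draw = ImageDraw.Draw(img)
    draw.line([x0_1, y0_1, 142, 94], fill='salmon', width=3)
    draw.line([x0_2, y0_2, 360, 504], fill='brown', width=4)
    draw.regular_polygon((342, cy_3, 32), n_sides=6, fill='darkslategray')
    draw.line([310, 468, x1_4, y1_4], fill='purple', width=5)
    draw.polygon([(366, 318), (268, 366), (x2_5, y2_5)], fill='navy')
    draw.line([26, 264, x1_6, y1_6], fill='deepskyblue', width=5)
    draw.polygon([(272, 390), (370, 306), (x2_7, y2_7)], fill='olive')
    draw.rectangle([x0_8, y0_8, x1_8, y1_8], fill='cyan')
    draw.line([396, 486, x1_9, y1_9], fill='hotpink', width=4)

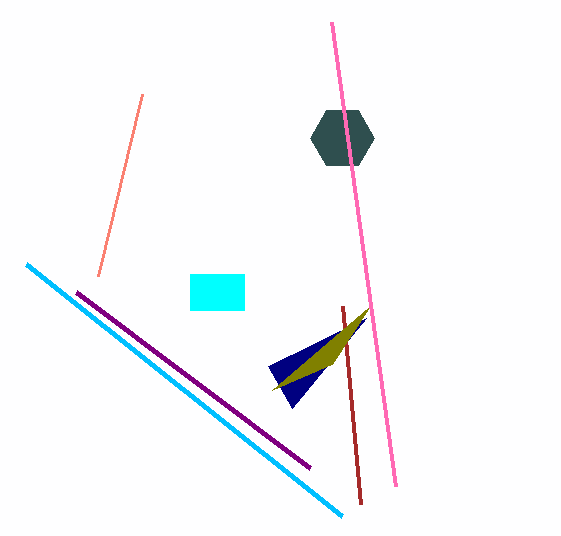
x0_1 = 98; y0_1 = 276; x0_2 = 342; y0_2 = 306; cy_3 = 138; x1_4 = 76; y1_4 = 292; x2_5 = 292; y2_5 = 408; x1_6 = 342; y1_6 = 516; x2_7 = 332; y2_7 = 364; x0_8 = 190; y0_8 = 274; x1_8 = 244; y1_8 = 310; x1_9 = 332; y1_9 = 22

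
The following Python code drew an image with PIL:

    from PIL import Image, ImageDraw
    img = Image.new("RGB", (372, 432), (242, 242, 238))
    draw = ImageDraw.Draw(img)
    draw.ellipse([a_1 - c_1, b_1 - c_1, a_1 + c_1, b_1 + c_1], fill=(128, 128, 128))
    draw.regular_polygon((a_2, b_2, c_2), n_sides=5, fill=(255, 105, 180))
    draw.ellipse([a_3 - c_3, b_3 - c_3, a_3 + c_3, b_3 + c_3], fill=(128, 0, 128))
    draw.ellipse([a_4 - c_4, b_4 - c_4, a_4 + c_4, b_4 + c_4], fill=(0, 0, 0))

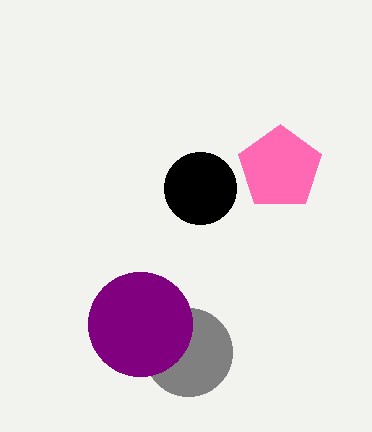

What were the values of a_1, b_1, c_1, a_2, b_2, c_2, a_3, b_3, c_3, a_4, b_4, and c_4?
a_1 = 188; b_1 = 352; c_1 = 44; a_2 = 280; b_2 = 168; c_2 = 44; a_3 = 140; b_3 = 324; c_3 = 52; a_4 = 200; b_4 = 188; c_4 = 36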